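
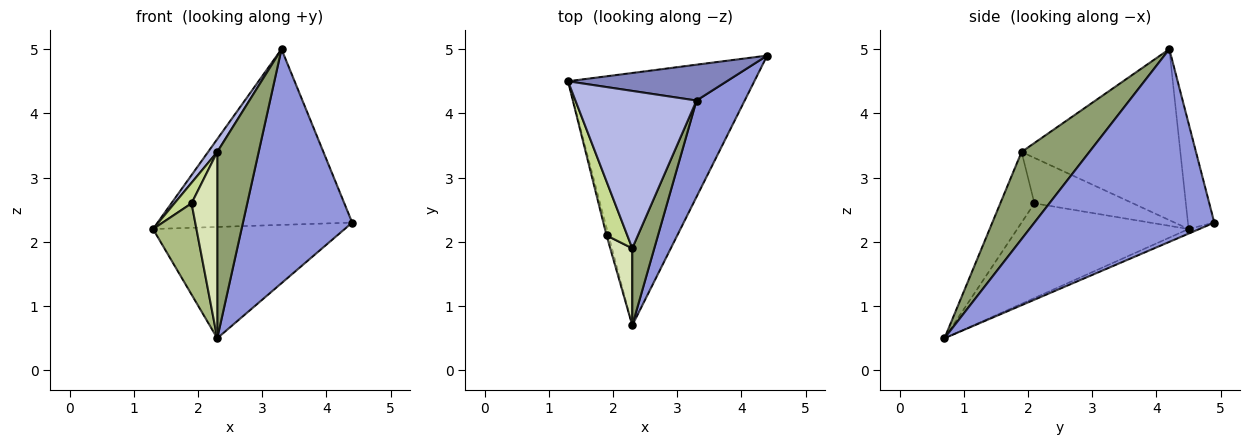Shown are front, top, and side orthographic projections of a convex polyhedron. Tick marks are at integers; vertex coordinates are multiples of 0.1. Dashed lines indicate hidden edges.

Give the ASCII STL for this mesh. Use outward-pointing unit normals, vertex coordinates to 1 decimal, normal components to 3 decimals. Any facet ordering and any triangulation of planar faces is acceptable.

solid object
 facet normal -0.023 0.403 -0.915
  outer loop
   vertex 2.3 0.7 0.5
   vertex 1.3 4.5 2.2
   vertex 4.4 4.9 2.3
  endloop
 endfacet
 facet normal -0.132 0.971 0.198
  outer loop
   vertex 3.3 4.2 5.0
   vertex 4.4 4.9 2.3
   vertex 1.3 4.5 2.2
  endloop
 endfacet
 facet normal 0.836 -0.508 0.209
  outer loop
   vertex 3.3 4.2 5.0
   vertex 2.3 0.7 0.5
   vertex 4.4 4.9 2.3
  endloop
 endfacet
 facet normal -0.815 -0.047 0.577
  outer loop
   vertex 2.3 1.9 3.4
   vertex 3.3 4.2 5.0
   vertex 1.3 4.5 2.2
  endloop
 endfacet
 facet normal 0.834 -0.509 0.211
  outer loop
   vertex 2.3 1.9 3.4
   vertex 2.3 0.7 0.5
   vertex 3.3 4.2 5.0
  endloop
 endfacet
 facet normal -0.969 -0.246 -0.021
  outer loop
   vertex 1.9 2.1 2.6
   vertex 1.3 4.5 2.2
   vertex 2.3 0.7 0.5
  endloop
 endfacet
 facet normal -0.899 -0.156 0.410
  outer loop
   vertex 1.9 2.1 2.6
   vertex 2.3 1.9 3.4
   vertex 1.3 4.5 2.2
  endloop
 endfacet
 facet normal -0.775 -0.584 0.242
  outer loop
   vertex 1.9 2.1 2.6
   vertex 2.3 0.7 0.5
   vertex 2.3 1.9 3.4
  endloop
 endfacet
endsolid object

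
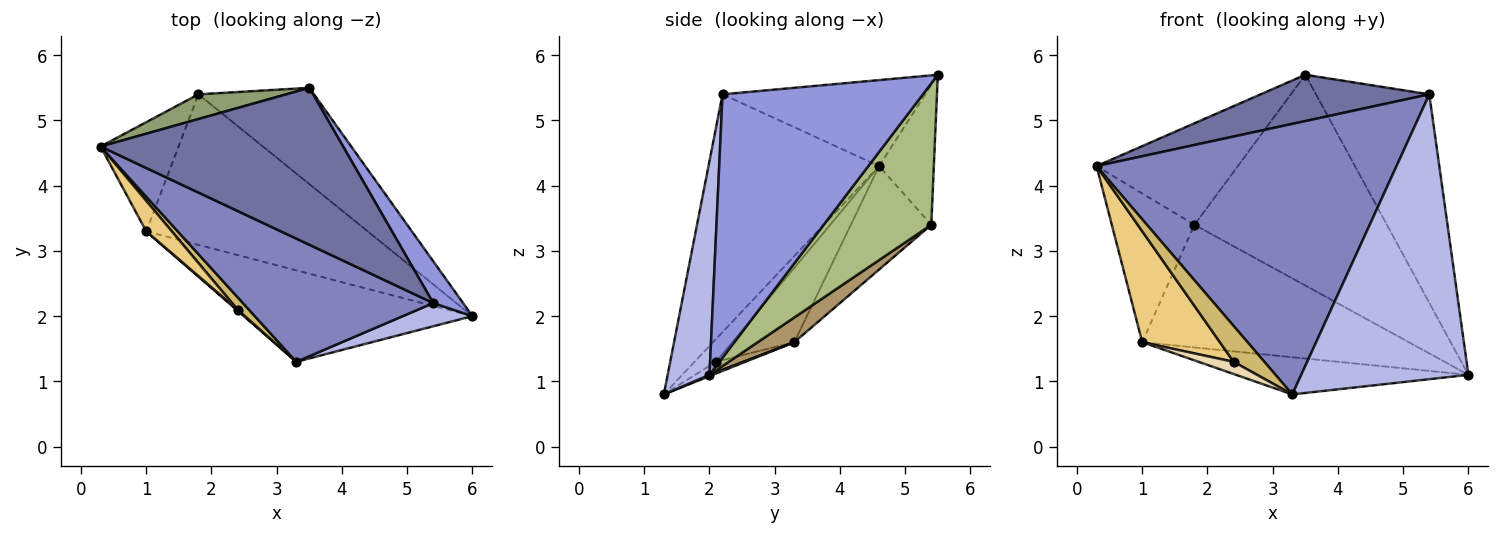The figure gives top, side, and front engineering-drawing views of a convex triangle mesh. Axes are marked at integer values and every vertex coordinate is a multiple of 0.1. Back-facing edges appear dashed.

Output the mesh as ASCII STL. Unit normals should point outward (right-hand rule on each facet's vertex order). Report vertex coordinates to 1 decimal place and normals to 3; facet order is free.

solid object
 facet normal -0.322 -0.268 0.908
  outer loop
   vertex 5.4 2.2 5.4
   vertex 3.5 5.5 5.7
   vertex 0.3 4.6 4.3
  endloop
 endfacet
 facet normal -0.460 -0.808 0.368
  outer loop
   vertex 5.4 2.2 5.4
   vertex 0.3 4.6 4.3
   vertex 3.3 1.3 0.8
  endloop
 endfacet
 facet normal 0.866 0.490 0.098
  outer loop
   vertex 5.4 2.2 5.4
   vertex 6.0 2.0 1.1
   vertex 3.5 5.5 5.7
  endloop
 endfacet
 facet normal 0.242 -0.967 0.079
  outer loop
   vertex 5.4 2.2 5.4
   vertex 3.3 1.3 0.8
   vertex 6.0 2.0 1.1
  endloop
 endfacet
 facet normal -0.352 0.909 0.221
  outer loop
   vertex 1.8 5.4 3.4
   vertex 0.3 4.6 4.3
   vertex 3.5 5.5 5.7
  endloop
 endfacet
 facet normal 0.453 0.811 -0.370
  outer loop
   vertex 1.8 5.4 3.4
   vertex 3.5 5.5 5.7
   vertex 6.0 2.0 1.1
  endloop
 endfacet
 facet normal -0.617 0.634 -0.465
  outer loop
   vertex 1.0 3.3 1.6
   vertex 0.3 4.6 4.3
   vertex 1.8 5.4 3.4
  endloop
 endfacet
 facet normal 0.005 0.377 -0.926
  outer loop
   vertex 1.0 3.3 1.6
   vertex 6.0 2.0 1.1
   vertex 3.3 1.3 0.8
  endloop
 endfacet
 facet normal 0.086 0.629 -0.772
  outer loop
   vertex 1.0 3.3 1.6
   vertex 1.8 5.4 3.4
   vertex 6.0 2.0 1.1
  endloop
 endfacet
 facet normal -0.550 -0.789 0.273
  outer loop
   vertex 2.4 2.1 1.3
   vertex 3.3 1.3 0.8
   vertex 0.3 4.6 4.3
  endloop
 endfacet
 facet normal -0.610 -0.764 0.210
  outer loop
   vertex 2.4 2.1 1.3
   vertex 0.3 4.6 4.3
   vertex 1.0 3.3 1.6
  endloop
 endfacet
 facet normal -0.640 -0.765 0.071
  outer loop
   vertex 2.4 2.1 1.3
   vertex 1.0 3.3 1.6
   vertex 3.3 1.3 0.8
  endloop
 endfacet
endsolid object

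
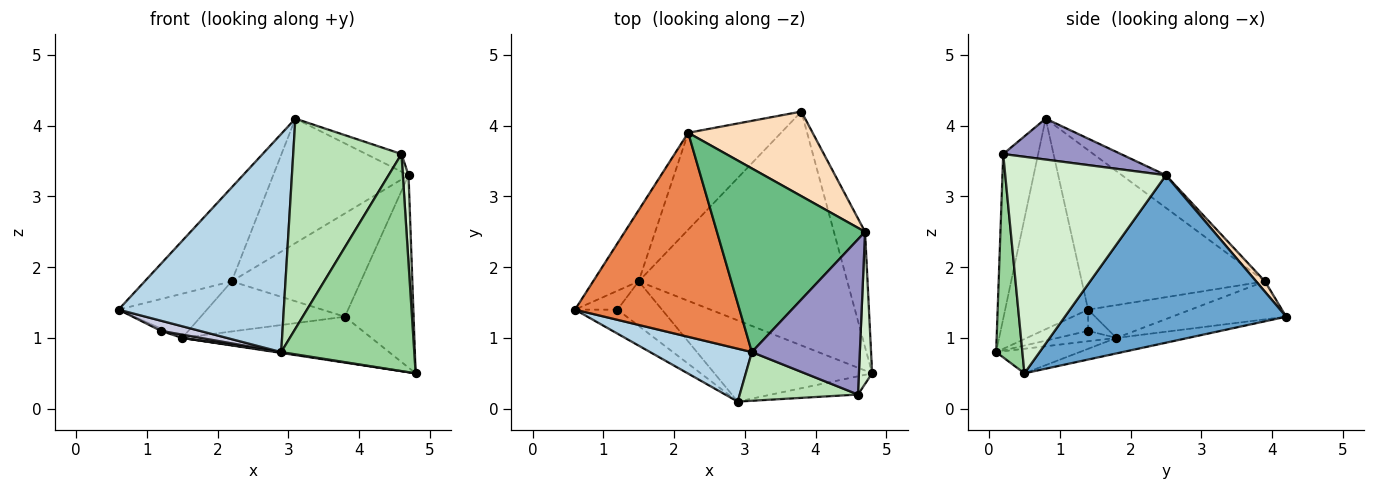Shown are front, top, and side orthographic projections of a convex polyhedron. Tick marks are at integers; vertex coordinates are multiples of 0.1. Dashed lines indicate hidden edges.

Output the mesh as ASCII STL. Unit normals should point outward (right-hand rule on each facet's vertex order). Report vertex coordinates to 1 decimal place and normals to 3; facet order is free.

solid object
 facet normal 0.940 0.292 -0.175
  outer loop
   vertex 4.7 2.5 3.3
   vertex 4.8 0.5 0.5
   vertex 3.8 4.2 1.3
  endloop
 endfacet
 facet normal -0.073 0.192 -0.979
  outer loop
   vertex 1.5 1.8 1.0
   vertex 3.8 4.2 1.3
   vertex 4.8 0.5 0.5
  endloop
 endfacet
 facet normal -0.438 -0.873 0.212
  outer loop
   vertex 2.9 0.1 0.8
   vertex 3.1 0.8 4.1
   vertex 0.6 1.4 1.4
  endloop
 endfacet
 facet normal -0.154 -0.010 -0.988
  outer loop
   vertex 2.9 0.1 0.8
   vertex 1.5 1.8 1.0
   vertex 4.8 0.5 0.5
  endloop
 endfacet
 facet normal -0.661 0.314 0.682
  outer loop
   vertex 2.2 3.9 1.8
   vertex 0.6 1.4 1.4
   vertex 3.1 0.8 4.1
  endloop
 endfacet
 facet normal -0.522 0.450 -0.725
  outer loop
   vertex 2.2 3.9 1.8
   vertex 1.5 1.8 1.0
   vertex 0.6 1.4 1.4
  endloop
 endfacet
 facet normal -0.342 0.432 -0.835
  outer loop
   vertex 2.2 3.9 1.8
   vertex 3.8 4.2 1.3
   vertex 1.5 1.8 1.0
  endloop
 endfacet
 facet normal 0.053 0.772 0.633
  outer loop
   vertex 2.2 3.9 1.8
   vertex 4.7 2.5 3.3
   vertex 3.8 4.2 1.3
  endloop
 endfacet
 facet normal -0.179 0.552 0.814
  outer loop
   vertex 2.2 3.9 1.8
   vertex 3.1 0.8 4.1
   vertex 4.7 2.5 3.3
  endloop
 endfacet
 facet normal 0.193 -0.978 -0.082
  outer loop
   vertex 4.6 0.2 3.6
   vertex 2.9 0.1 0.8
   vertex 4.8 0.5 0.5
  endloop
 endfacet
 facet normal -0.300 -0.929 0.215
  outer loop
   vertex 4.6 0.2 3.6
   vertex 3.1 0.8 4.1
   vertex 2.9 0.1 0.8
  endloop
 endfacet
 facet normal 0.998 -0.035 0.061
  outer loop
   vertex 4.6 0.2 3.6
   vertex 4.8 0.5 0.5
   vertex 4.7 2.5 3.3
  endloop
 endfacet
 facet normal 0.352 0.106 0.930
  outer loop
   vertex 4.6 0.2 3.6
   vertex 4.7 2.5 3.3
   vertex 3.1 0.8 4.1
  endloop
 endfacet
 facet normal -0.444 0.111 -0.889
  outer loop
   vertex 1.2 1.4 1.1
   vertex 0.6 1.4 1.4
   vertex 1.5 1.8 1.0
  endloop
 endfacet
 facet normal -0.418 -0.354 -0.837
  outer loop
   vertex 1.2 1.4 1.1
   vertex 2.9 0.1 0.8
   vertex 0.6 1.4 1.4
  endloop
 endfacet
 facet normal -0.227 -0.073 -0.971
  outer loop
   vertex 1.2 1.4 1.1
   vertex 1.5 1.8 1.0
   vertex 2.9 0.1 0.8
  endloop
 endfacet
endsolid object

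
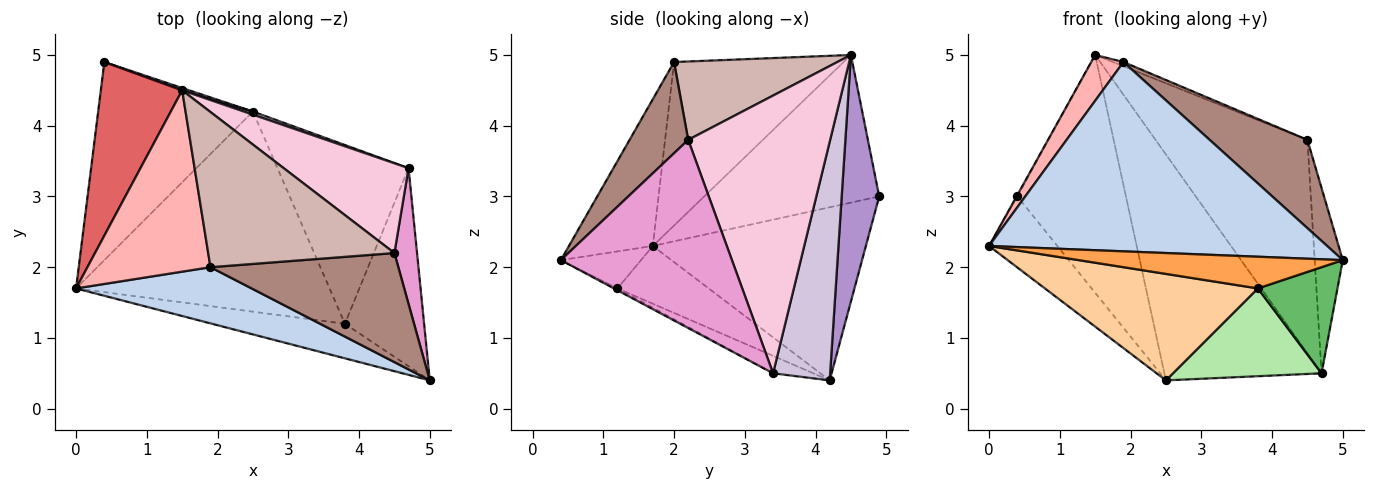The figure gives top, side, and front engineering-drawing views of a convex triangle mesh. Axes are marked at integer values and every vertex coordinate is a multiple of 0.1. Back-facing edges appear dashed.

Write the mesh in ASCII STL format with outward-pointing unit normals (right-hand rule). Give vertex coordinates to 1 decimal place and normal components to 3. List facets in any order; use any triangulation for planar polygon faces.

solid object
 facet normal -0.725 0.232 -0.648
  outer loop
   vertex 2.5 4.2 0.4
   vertex 0.0 1.7 2.3
   vertex 0.4 4.9 3.0
  endloop
 endfacet
 facet normal -0.231 -0.933 0.277
  outer loop
   vertex 1.9 2.0 4.9
   vertex 0.0 1.7 2.3
   vertex 5.0 0.4 2.1
  endloop
 endfacet
 facet normal -0.201 -0.662 -0.722
  outer loop
   vertex 3.8 1.2 1.7
   vertex 5.0 0.4 2.1
   vertex 0.0 1.7 2.3
  endloop
 endfacet
 facet normal -0.197 -0.461 -0.865
  outer loop
   vertex 3.8 1.2 1.7
   vertex 0.0 1.7 2.3
   vertex 2.5 4.2 0.4
  endloop
 endfacet
 facet normal -0.021 -0.472 -0.881
  outer loop
   vertex 4.7 3.4 0.5
   vertex 5.0 0.4 2.1
   vertex 3.8 1.2 1.7
  endloop
 endfacet
 facet normal -0.119 -0.438 -0.891
  outer loop
   vertex 4.7 3.4 0.5
   vertex 3.8 1.2 1.7
   vertex 2.5 4.2 0.4
  endloop
 endfacet
 facet normal -0.876 0.004 0.483
  outer loop
   vertex 1.5 4.5 5.0
   vertex 0.4 4.9 3.0
   vertex 0.0 1.7 2.3
  endloop
 endfacet
 facet normal -0.790 -0.150 0.595
  outer loop
   vertex 1.5 4.5 5.0
   vertex 0.0 1.7 2.3
   vertex 1.9 2.0 4.9
  endloop
 endfacet
 facet normal 0.327 0.945 0.009
  outer loop
   vertex 1.5 4.5 5.0
   vertex 2.5 4.2 0.4
   vertex 0.4 4.9 3.0
  endloop
 endfacet
 facet normal 0.341 0.940 0.013
  outer loop
   vertex 1.5 4.5 5.0
   vertex 4.7 3.4 0.5
   vertex 2.5 4.2 0.4
  endloop
 endfacet
 facet normal 0.353 -0.589 0.727
  outer loop
   vertex 4.5 2.2 3.8
   vertex 1.9 2.0 4.9
   vertex 5.0 0.4 2.1
  endloop
 endfacet
 facet normal 0.388 0.025 0.921
  outer loop
   vertex 4.5 2.2 3.8
   vertex 1.5 4.5 5.0
   vertex 1.9 2.0 4.9
  endloop
 endfacet
 facet normal 0.980 0.161 0.118
  outer loop
   vertex 4.5 2.2 3.8
   vertex 5.0 0.4 2.1
   vertex 4.7 3.4 0.5
  endloop
 endfacet
 facet normal 0.653 0.698 0.294
  outer loop
   vertex 4.5 2.2 3.8
   vertex 4.7 3.4 0.5
   vertex 1.5 4.5 5.0
  endloop
 endfacet
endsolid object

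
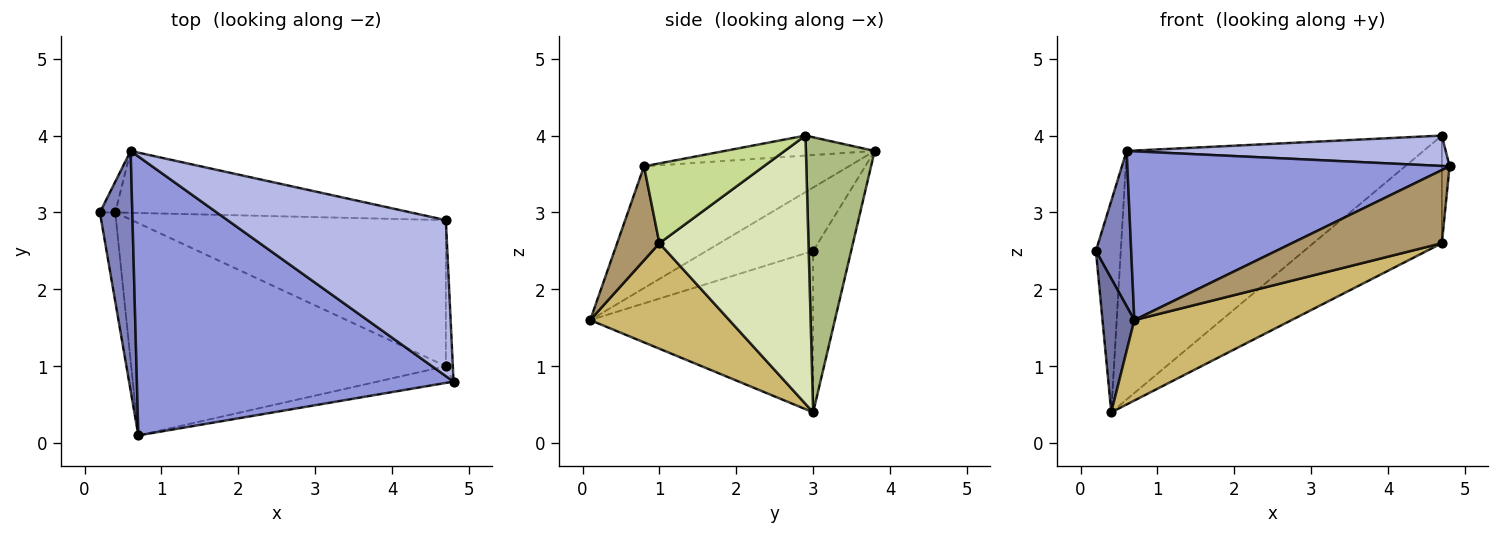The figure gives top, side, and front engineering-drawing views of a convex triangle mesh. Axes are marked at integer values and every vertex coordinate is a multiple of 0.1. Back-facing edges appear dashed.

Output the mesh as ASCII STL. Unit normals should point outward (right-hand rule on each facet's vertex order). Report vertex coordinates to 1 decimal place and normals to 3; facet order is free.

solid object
 facet normal -0.986 -0.141 -0.094
  outer loop
   vertex 0.4 3.0 0.4
   vertex 0.7 0.1 1.6
   vertex 0.2 3.0 2.5
  endloop
 endfacet
 facet normal -0.854 -0.283 0.437
  outer loop
   vertex 0.6 3.8 3.8
   vertex 0.2 3.0 2.5
   vertex 0.7 0.1 1.6
  endloop
 endfacet
 facet normal -0.313 -0.492 0.813
  outer loop
   vertex 0.6 3.8 3.8
   vertex 0.7 0.1 1.6
   vertex 4.8 0.8 3.6
  endloop
 endfacet
 facet normal -0.089 -0.190 0.978
  outer loop
   vertex 0.6 3.8 3.8
   vertex 4.8 0.8 3.6
   vertex 4.7 2.9 4.0
  endloop
 endfacet
 facet normal -0.834 0.546 -0.079
  outer loop
   vertex 0.6 3.8 3.8
   vertex 0.4 3.0 0.4
   vertex 0.2 3.0 2.5
  endloop
 endfacet
 facet normal 0.219 0.947 -0.236
  outer loop
   vertex 0.6 3.8 3.8
   vertex 4.7 2.9 4.0
   vertex 0.4 3.0 0.4
  endloop
 endfacet
 facet normal 0.994 0.064 -0.087
  outer loop
   vertex 4.7 1.0 2.6
   vertex 4.7 2.9 4.0
   vertex 4.8 0.8 3.6
  endloop
 endfacet
 facet normal 0.567 0.489 -0.663
  outer loop
   vertex 4.7 1.0 2.6
   vertex 0.4 3.0 0.4
   vertex 4.7 2.9 4.0
  endloop
 endfacet
 facet normal 0.265 -0.940 -0.215
  outer loop
   vertex 4.7 1.0 2.6
   vertex 4.8 0.8 3.6
   vertex 0.7 0.1 1.6
  endloop
 endfacet
 facet normal 0.299 -0.338 -0.892
  outer loop
   vertex 4.7 1.0 2.6
   vertex 0.7 0.1 1.6
   vertex 0.4 3.0 0.4
  endloop
 endfacet
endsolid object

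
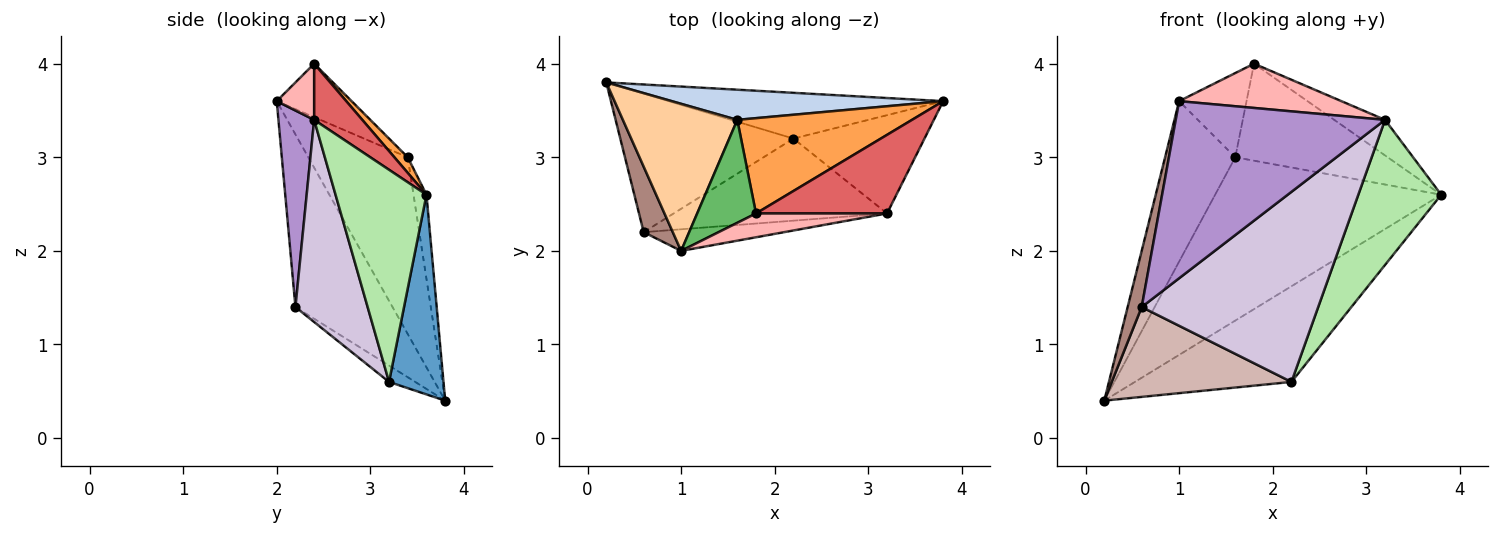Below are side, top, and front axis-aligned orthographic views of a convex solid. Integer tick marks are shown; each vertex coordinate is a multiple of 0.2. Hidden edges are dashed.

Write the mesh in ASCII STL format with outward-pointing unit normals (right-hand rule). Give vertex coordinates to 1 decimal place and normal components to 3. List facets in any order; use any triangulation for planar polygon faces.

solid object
 facet normal 0.299 0.861 -0.412
  outer loop
   vertex 2.2 3.2 0.6
   vertex 0.2 3.8 0.4
   vertex 3.8 3.6 2.6
  endloop
 endfacet
 facet normal -0.056 0.982 0.181
  outer loop
   vertex 1.6 3.4 3.0
   vertex 3.8 3.6 2.6
   vertex 0.2 3.8 0.4
  endloop
 endfacet
 facet normal 0.062 0.712 0.699
  outer loop
   vertex 1.6 3.4 3.0
   vertex 1.8 2.4 4.0
   vertex 3.8 3.6 2.6
  endloop
 endfacet
 facet normal -0.722 0.510 0.467
  outer loop
   vertex 1.6 3.4 3.0
   vertex 0.2 3.8 0.4
   vertex 1.0 2.0 3.6
  endloop
 endfacet
 facet normal -0.575 0.518 0.633
  outer loop
   vertex 1.6 3.4 3.0
   vertex 1.0 2.0 3.6
   vertex 1.8 2.4 4.0
  endloop
 endfacet
 facet normal 0.672 -0.613 -0.415
  outer loop
   vertex 3.2 2.4 3.4
   vertex 2.2 3.2 0.6
   vertex 3.8 3.6 2.6
  endloop
 endfacet
 facet normal 0.364 0.384 0.849
  outer loop
   vertex 3.2 2.4 3.4
   vertex 3.8 3.6 2.6
   vertex 1.8 2.4 4.0
  endloop
 endfacet
 facet normal 0.199 -0.863 0.465
  outer loop
   vertex 3.2 2.4 3.4
   vertex 1.8 2.4 4.0
   vertex 1.0 2.0 3.6
  endloop
 endfacet
 facet normal 0.167 -0.979 -0.119
  outer loop
   vertex 0.6 2.2 1.4
   vertex 3.2 2.4 3.4
   vertex 1.0 2.0 3.6
  endloop
 endfacet
 facet normal 0.352 -0.859 -0.371
  outer loop
   vertex 0.6 2.2 1.4
   vertex 2.2 3.2 0.6
   vertex 3.2 2.4 3.4
  endloop
 endfacet
 facet normal -0.976 -0.141 0.165
  outer loop
   vertex 0.6 2.2 1.4
   vertex 1.0 2.0 3.6
   vertex 0.2 3.8 0.4
  endloop
 endfacet
 facet normal -0.079 -0.542 -0.836
  outer loop
   vertex 0.6 2.2 1.4
   vertex 0.2 3.8 0.4
   vertex 2.2 3.2 0.6
  endloop
 endfacet
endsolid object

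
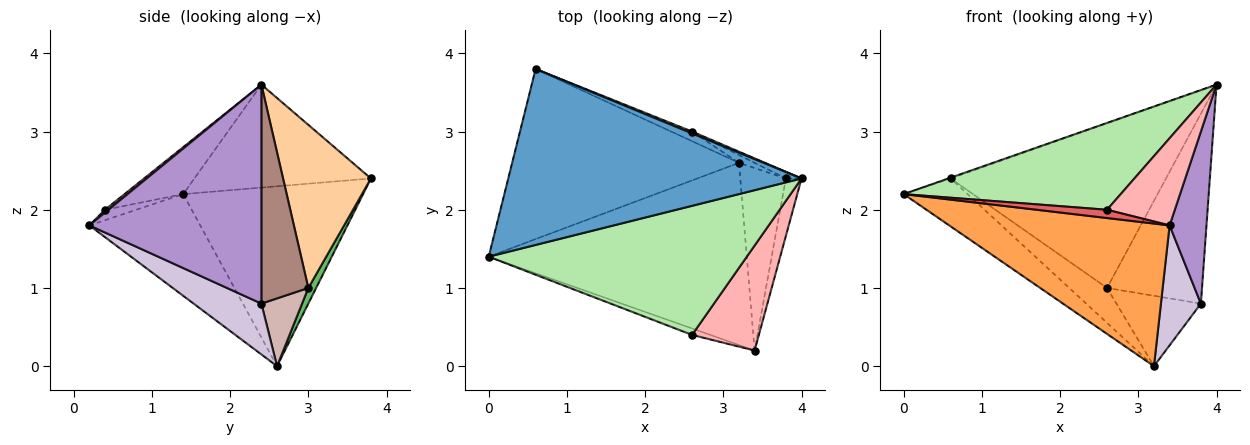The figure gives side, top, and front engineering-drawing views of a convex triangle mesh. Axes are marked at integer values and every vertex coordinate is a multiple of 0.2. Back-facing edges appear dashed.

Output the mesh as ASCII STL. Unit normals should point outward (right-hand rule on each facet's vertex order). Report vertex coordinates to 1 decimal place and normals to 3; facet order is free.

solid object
 facet normal -0.331 0.004 0.944
  outer loop
   vertex 0.6 3.8 2.4
   vertex 0.0 1.4 2.2
   vertex 4.0 2.4 3.6
  endloop
 endfacet
 facet normal -0.607 0.215 -0.765
  outer loop
   vertex 3.2 2.6 0.0
   vertex 0.0 1.4 2.2
   vertex 0.6 3.8 2.4
  endloop
 endfacet
 facet normal -0.296 -0.589 -0.752
  outer loop
   vertex 3.4 0.2 1.8
   vertex 0.0 1.4 2.2
   vertex 3.2 2.6 0.0
  endloop
 endfacet
 facet normal 0.378 0.926 0.010
  outer loop
   vertex 2.6 3.0 1.0
   vertex 0.6 3.8 2.4
   vertex 4.0 2.4 3.6
  endloop
 endfacet
 facet normal 0.196 0.945 -0.261
  outer loop
   vertex 2.6 3.0 1.0
   vertex 3.2 2.6 0.0
   vertex 0.6 3.8 2.4
  endloop
 endfacet
 facet normal -0.149 -0.552 0.820
  outer loop
   vertex 2.6 0.4 2.0
   vertex 4.0 2.4 3.6
   vertex 0.0 1.4 2.2
  endloop
 endfacet
 facet normal -0.331 -0.745 -0.579
  outer loop
   vertex 2.6 0.4 2.0
   vertex 0.0 1.4 2.2
   vertex 3.4 0.2 1.8
  endloop
 endfacet
 facet normal 0.033 -0.638 0.769
  outer loop
   vertex 2.6 0.4 2.0
   vertex 3.4 0.2 1.8
   vertex 4.0 2.4 3.6
  endloop
 endfacet
 facet normal 0.975 -0.209 -0.070
  outer loop
   vertex 3.8 2.4 0.8
   vertex 4.0 2.4 3.6
   vertex 3.4 0.2 1.8
  endloop
 endfacet
 facet normal 0.681 -0.402 -0.612
  outer loop
   vertex 3.8 2.4 0.8
   vertex 3.4 0.2 1.8
   vertex 3.2 2.6 0.0
  endloop
 endfacet
 facet normal 0.443 0.896 -0.032
  outer loop
   vertex 3.8 2.4 0.8
   vertex 2.6 3.0 1.0
   vertex 4.0 2.4 3.6
  endloop
 endfacet
 facet normal 0.432 0.897 -0.100
  outer loop
   vertex 3.8 2.4 0.8
   vertex 3.2 2.6 0.0
   vertex 2.6 3.0 1.0
  endloop
 endfacet
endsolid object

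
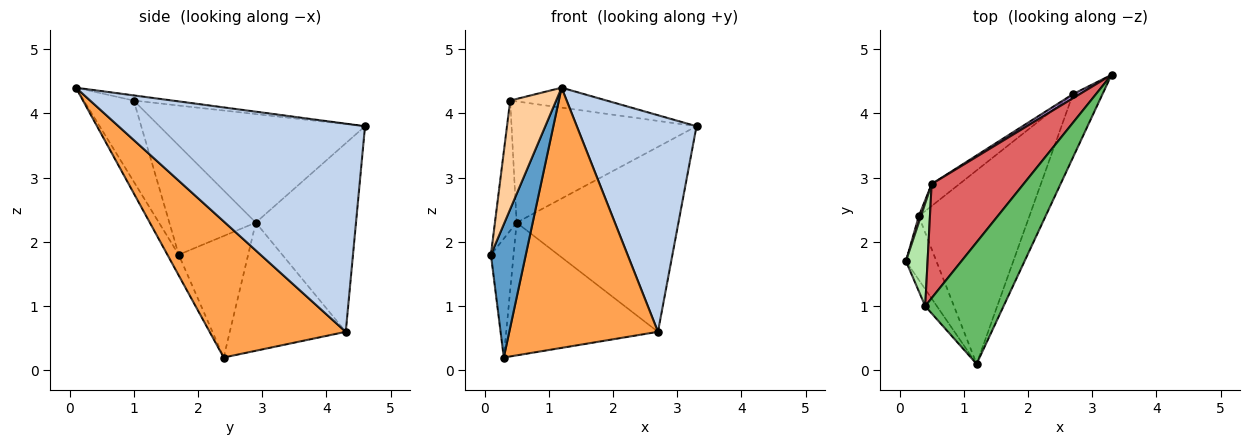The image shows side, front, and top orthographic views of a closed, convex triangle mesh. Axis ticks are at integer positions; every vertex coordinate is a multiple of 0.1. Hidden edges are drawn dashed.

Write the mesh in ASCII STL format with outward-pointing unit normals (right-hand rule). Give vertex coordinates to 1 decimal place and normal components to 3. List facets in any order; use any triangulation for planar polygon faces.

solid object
 facet normal -0.281 -0.866 -0.414
  outer loop
   vertex 0.3 2.4 0.2
   vertex 1.2 0.1 4.4
   vertex 0.1 1.7 1.8
  endloop
 endfacet
 facet normal 0.892 -0.433 -0.127
  outer loop
   vertex 2.7 4.3 0.6
   vertex 3.3 4.6 3.8
   vertex 1.2 0.1 4.4
  endloop
 endfacet
 facet normal 0.592 -0.647 -0.481
  outer loop
   vertex 2.7 4.3 0.6
   vertex 1.2 0.1 4.4
   vertex 0.3 2.4 0.2
  endloop
 endfacet
 facet normal -0.732 -0.674 -0.105
  outer loop
   vertex 0.4 1.0 4.2
   vertex 0.1 1.7 1.8
   vertex 1.2 0.1 4.4
  endloop
 endfacet
 facet normal -0.065 0.161 0.985
  outer loop
   vertex 0.4 1.0 4.2
   vertex 1.2 0.1 4.4
   vertex 3.3 4.6 3.8
  endloop
 endfacet
 facet normal -0.953 0.239 0.189
  outer loop
   vertex 0.5 2.9 2.3
   vertex 0.1 1.7 1.8
   vertex 0.4 1.0 4.2
  endloop
 endfacet
 facet normal -0.629 0.566 0.533
  outer loop
   vertex 0.5 2.9 2.3
   vertex 0.4 1.0 4.2
   vertex 3.3 4.6 3.8
  endloop
 endfacet
 facet normal -0.951 0.310 0.017
  outer loop
   vertex 0.5 2.9 2.3
   vertex 0.3 2.4 0.2
   vertex 0.1 1.7 1.8
  endloop
 endfacet
 facet normal -0.526 0.850 0.019
  outer loop
   vertex 0.5 2.9 2.3
   vertex 3.3 4.6 3.8
   vertex 2.7 4.3 0.6
  endloop
 endfacet
 facet normal -0.602 0.788 -0.130
  outer loop
   vertex 0.5 2.9 2.3
   vertex 2.7 4.3 0.6
   vertex 0.3 2.4 0.2
  endloop
 endfacet
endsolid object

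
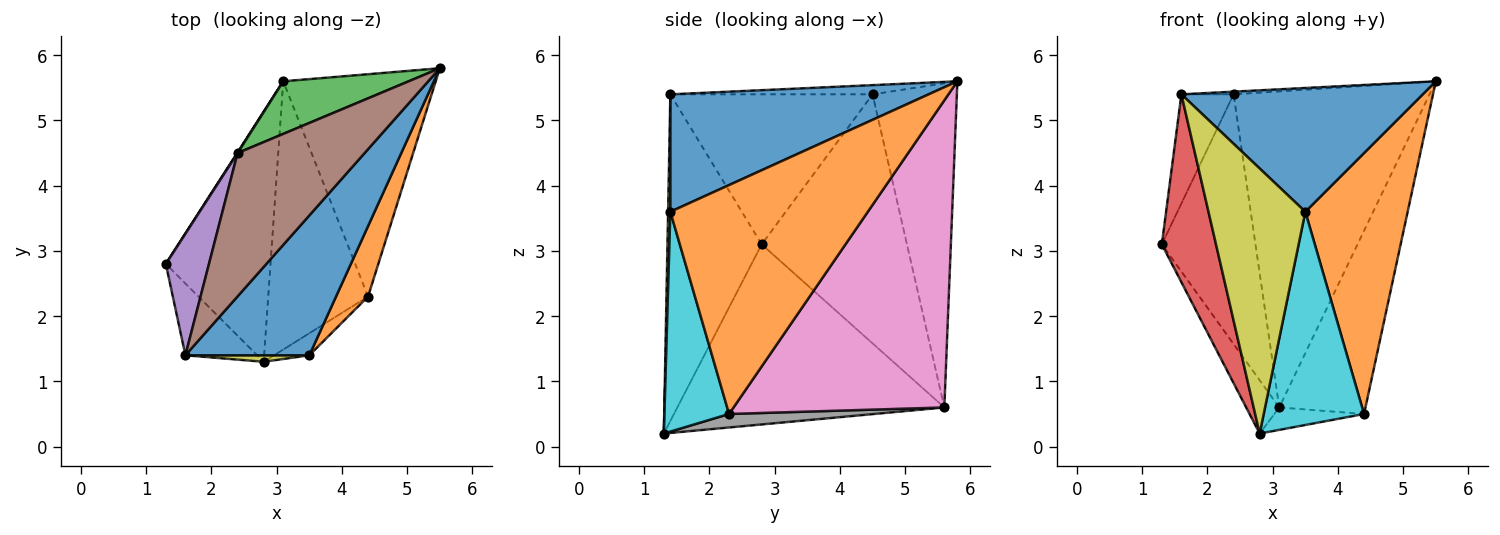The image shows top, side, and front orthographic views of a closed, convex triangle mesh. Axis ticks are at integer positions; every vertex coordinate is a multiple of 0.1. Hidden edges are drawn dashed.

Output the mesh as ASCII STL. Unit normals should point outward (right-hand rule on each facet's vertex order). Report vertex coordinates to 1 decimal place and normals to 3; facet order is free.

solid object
 facet normal -0.860 0.106 -0.500
  outer loop
   vertex 3.1 5.6 0.6
   vertex 2.8 1.3 0.2
   vertex 1.3 2.8 3.1
  endloop
 endfacet
 facet normal -0.841 0.542 0.002
  outer loop
   vertex 3.1 5.6 0.6
   vertex 1.3 2.8 3.1
   vertex 2.4 4.5 5.4
  endloop
 endfacet
 facet normal -0.391 0.908 0.151
  outer loop
   vertex 3.1 5.6 0.6
   vertex 2.4 4.5 5.4
   vertex 5.5 5.8 5.6
  endloop
 endfacet
 facet normal -0.852 -0.490 -0.187
  outer loop
   vertex 1.6 1.4 5.4
   vertex 1.3 2.8 3.1
   vertex 2.8 1.3 0.2
  endloop
 endfacet
 facet normal -0.933 0.241 0.268
  outer loop
   vertex 1.6 1.4 5.4
   vertex 2.4 4.5 5.4
   vertex 1.3 2.8 3.1
  endloop
 endfacet
 facet normal -0.072 0.019 0.997
  outer loop
   vertex 1.6 1.4 5.4
   vertex 5.5 5.8 5.6
   vertex 2.4 4.5 5.4
  endloop
 endfacet
 facet normal 0.841 0.344 -0.417
  outer loop
   vertex 4.4 2.3 0.5
   vertex 3.1 5.6 0.6
   vertex 5.5 5.8 5.6
  endloop
 endfacet
 facet normal 0.134 0.083 -0.988
  outer loop
   vertex 4.4 2.3 0.5
   vertex 2.8 1.3 0.2
   vertex 3.1 5.6 0.6
  endloop
 endfacet
 facet normal 0.023 -0.999 0.025
  outer loop
   vertex 3.5 1.4 3.6
   vertex 1.6 1.4 5.4
   vertex 2.8 1.3 0.2
  endloop
 endfacet
 facet normal 0.540 -0.837 -0.086
  outer loop
   vertex 3.5 1.4 3.6
   vertex 2.8 1.3 0.2
   vertex 4.4 2.3 0.5
  endloop
 endfacet
 facet normal 0.579 -0.541 0.611
  outer loop
   vertex 3.5 1.4 3.6
   vertex 5.5 5.8 5.6
   vertex 1.6 1.4 5.4
  endloop
 endfacet
 facet normal 0.881 -0.457 0.123
  outer loop
   vertex 3.5 1.4 3.6
   vertex 4.4 2.3 0.5
   vertex 5.5 5.8 5.6
  endloop
 endfacet
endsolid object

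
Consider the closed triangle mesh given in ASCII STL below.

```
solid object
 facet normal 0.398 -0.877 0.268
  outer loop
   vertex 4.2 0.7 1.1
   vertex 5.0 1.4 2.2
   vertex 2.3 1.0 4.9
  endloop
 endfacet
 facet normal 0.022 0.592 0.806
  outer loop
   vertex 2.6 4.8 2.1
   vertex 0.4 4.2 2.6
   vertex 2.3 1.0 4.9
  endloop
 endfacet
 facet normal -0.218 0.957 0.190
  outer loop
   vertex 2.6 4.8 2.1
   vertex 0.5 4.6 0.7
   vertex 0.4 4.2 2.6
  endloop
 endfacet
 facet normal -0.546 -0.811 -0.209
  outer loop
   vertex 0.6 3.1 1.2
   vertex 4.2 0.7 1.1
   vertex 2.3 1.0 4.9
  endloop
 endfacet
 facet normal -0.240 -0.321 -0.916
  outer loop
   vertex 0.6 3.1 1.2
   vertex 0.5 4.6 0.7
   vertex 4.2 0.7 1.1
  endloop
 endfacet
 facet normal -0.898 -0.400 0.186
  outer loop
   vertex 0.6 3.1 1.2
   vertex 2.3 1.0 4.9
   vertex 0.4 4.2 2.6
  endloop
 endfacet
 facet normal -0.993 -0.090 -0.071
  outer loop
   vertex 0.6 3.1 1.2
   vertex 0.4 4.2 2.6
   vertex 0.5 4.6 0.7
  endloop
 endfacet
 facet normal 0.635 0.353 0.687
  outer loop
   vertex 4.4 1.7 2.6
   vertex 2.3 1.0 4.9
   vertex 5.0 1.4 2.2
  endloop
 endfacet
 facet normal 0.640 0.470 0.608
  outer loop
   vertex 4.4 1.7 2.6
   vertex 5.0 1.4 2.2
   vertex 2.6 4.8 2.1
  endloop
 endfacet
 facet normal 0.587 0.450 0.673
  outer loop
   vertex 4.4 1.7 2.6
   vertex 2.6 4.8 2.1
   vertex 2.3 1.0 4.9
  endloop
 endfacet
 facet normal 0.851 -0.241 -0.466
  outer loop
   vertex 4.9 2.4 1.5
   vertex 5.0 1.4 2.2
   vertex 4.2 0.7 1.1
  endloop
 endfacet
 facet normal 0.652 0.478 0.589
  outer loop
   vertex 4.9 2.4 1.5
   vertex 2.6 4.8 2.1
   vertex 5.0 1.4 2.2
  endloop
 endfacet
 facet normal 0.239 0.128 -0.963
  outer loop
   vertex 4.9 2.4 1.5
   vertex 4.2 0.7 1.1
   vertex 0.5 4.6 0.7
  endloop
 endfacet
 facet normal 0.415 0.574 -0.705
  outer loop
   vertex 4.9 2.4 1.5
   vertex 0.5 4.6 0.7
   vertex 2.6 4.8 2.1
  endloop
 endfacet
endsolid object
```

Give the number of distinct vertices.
9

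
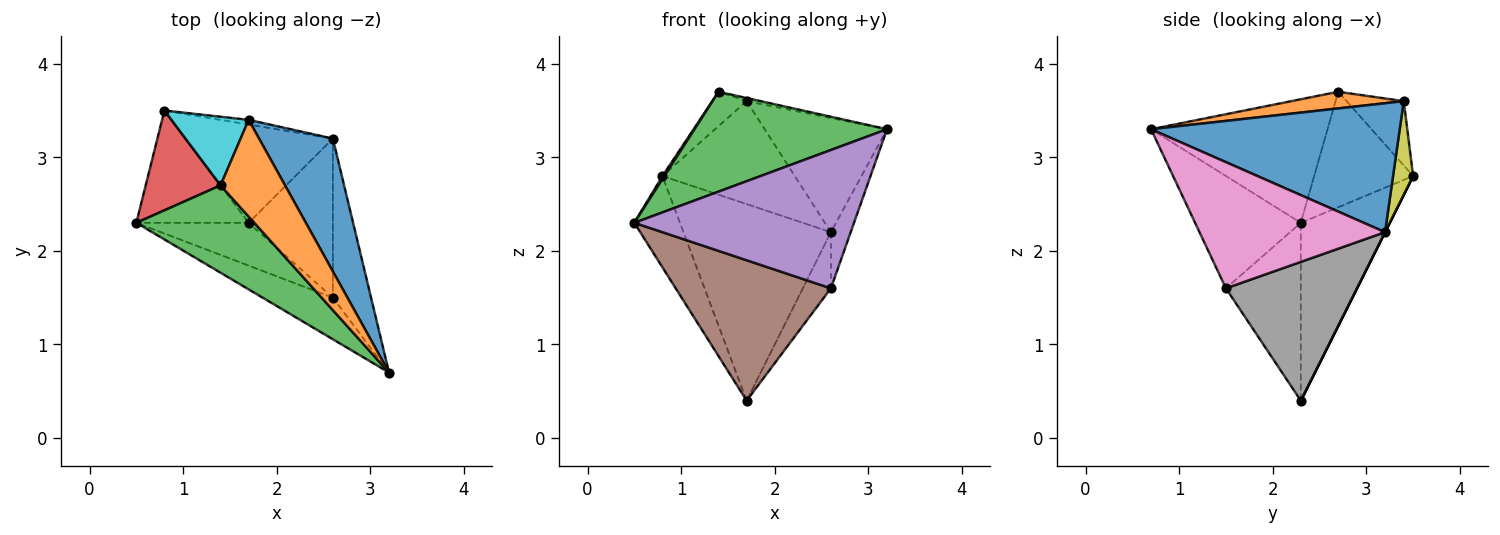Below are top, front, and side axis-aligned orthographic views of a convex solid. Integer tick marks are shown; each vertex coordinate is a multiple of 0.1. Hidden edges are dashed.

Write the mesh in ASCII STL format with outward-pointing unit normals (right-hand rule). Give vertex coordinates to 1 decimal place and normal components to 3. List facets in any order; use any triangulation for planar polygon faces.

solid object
 facet normal -0.776 0.398 -0.490
  outer loop
   vertex 1.7 2.3 0.4
   vertex 0.5 2.3 2.3
   vertex 0.8 3.5 2.8
  endloop
 endfacet
 facet normal 0.000 0.894 -0.447
  outer loop
   vertex 2.6 3.2 2.2
   vertex 1.7 2.3 0.4
   vertex 0.8 3.5 2.8
  endloop
 endfacet
 facet normal -0.568 -0.619 0.542
  outer loop
   vertex 1.4 2.7 3.7
   vertex 0.5 2.3 2.3
   vertex 3.2 0.7 3.3
  endloop
 endfacet
 facet normal -0.839 -0.017 0.544
  outer loop
   vertex 1.4 2.7 3.7
   vertex 0.8 3.5 2.8
   vertex 0.5 2.3 2.3
  endloop
 endfacet
 facet normal -0.419 -0.870 -0.262
  outer loop
   vertex 2.6 1.5 1.6
   vertex 3.2 0.7 3.3
   vertex 0.5 2.3 2.3
  endloop
 endfacet
 facet normal -0.419 -0.869 -0.265
  outer loop
   vertex 2.6 1.5 1.6
   vertex 0.5 2.3 2.3
   vertex 1.7 2.3 0.4
  endloop
 endfacet
 facet normal 0.952 0.102 -0.288
  outer loop
   vertex 2.6 1.5 1.6
   vertex 2.6 3.2 2.2
   vertex 3.2 0.7 3.3
  endloop
 endfacet
 facet normal 0.841 0.180 -0.510
  outer loop
   vertex 2.6 1.5 1.6
   vertex 1.7 2.3 0.4
   vertex 2.6 3.2 2.2
  endloop
 endfacet
 facet normal 0.150 0.988 -0.045
  outer loop
   vertex 1.7 3.4 3.6
   vertex 2.6 3.2 2.2
   vertex 0.8 3.5 2.8
  endloop
 endfacet
 facet normal -0.598 0.359 0.717
  outer loop
   vertex 1.7 3.4 3.6
   vertex 0.8 3.5 2.8
   vertex 1.4 2.7 3.7
  endloop
 endfacet
 facet normal 0.798 0.393 0.457
  outer loop
   vertex 1.7 3.4 3.6
   vertex 3.2 0.7 3.3
   vertex 2.6 3.2 2.2
  endloop
 endfacet
 facet normal 0.250 0.031 0.968
  outer loop
   vertex 1.7 3.4 3.6
   vertex 1.4 2.7 3.7
   vertex 3.2 0.7 3.3
  endloop
 endfacet
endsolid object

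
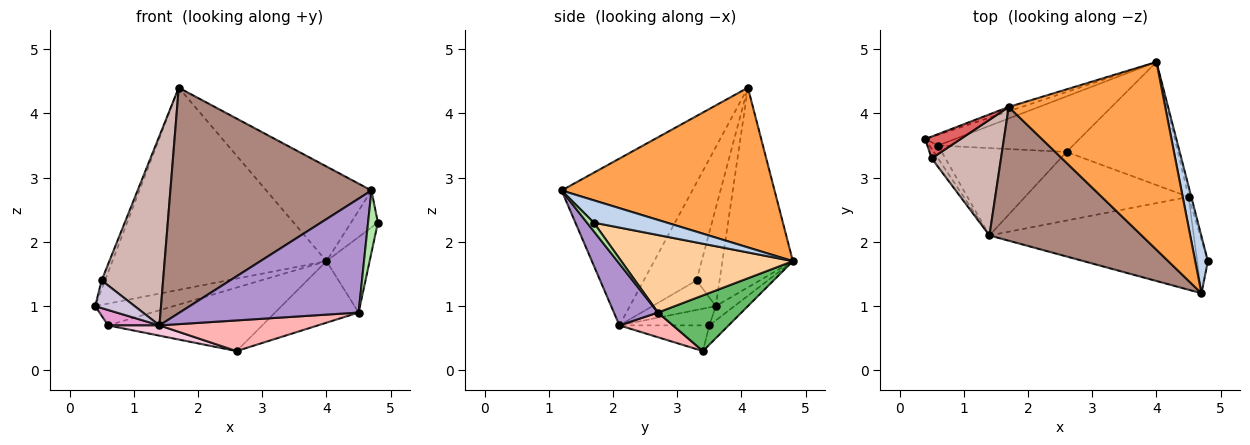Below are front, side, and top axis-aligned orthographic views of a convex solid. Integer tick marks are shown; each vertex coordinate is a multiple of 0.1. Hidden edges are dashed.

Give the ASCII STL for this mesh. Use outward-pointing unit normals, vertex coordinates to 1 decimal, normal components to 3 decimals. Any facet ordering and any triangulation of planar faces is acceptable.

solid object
 facet normal -0.313 0.950 -0.020
  outer loop
   vertex 1.7 4.1 4.4
   vertex 4.0 4.8 1.7
   vertex 0.4 3.6 1.0
  endloop
 endfacet
 facet normal 0.828 0.305 0.470
  outer loop
   vertex 4.7 1.2 2.8
   vertex 4.8 1.7 2.3
   vertex 4.0 4.8 1.7
  endloop
 endfacet
 facet normal 0.674 0.333 0.660
  outer loop
   vertex 4.7 1.2 2.8
   vertex 4.0 4.8 1.7
   vertex 1.7 4.1 4.4
  endloop
 endfacet
 facet normal 0.969 0.244 -0.034
  outer loop
   vertex 4.5 2.7 0.9
   vertex 4.0 4.8 1.7
   vertex 4.8 1.7 2.3
  endloop
 endfacet
 facet normal 0.408 0.408 -0.816
  outer loop
   vertex 4.5 2.7 0.9
   vertex 2.6 3.4 0.3
   vertex 4.0 4.8 1.7
  endloop
 endfacet
 facet normal 0.463 -0.671 -0.579
  outer loop
   vertex 4.5 2.7 0.9
   vertex 4.8 1.7 2.3
   vertex 4.7 1.2 2.8
  endloop
 endfacet
 facet normal -0.932 0.137 0.336
  outer loop
   vertex 0.5 3.3 1.4
   vertex 1.7 4.1 4.4
   vertex 0.4 3.6 1.0
  endloop
 endfacet
 facet normal 0.137 -0.404 -0.904
  outer loop
   vertex 1.4 2.1 0.7
   vertex 2.6 3.4 0.3
   vertex 4.5 2.7 0.9
  endloop
 endfacet
 facet normal 0.187 -0.761 -0.621
  outer loop
   vertex 1.4 2.1 0.7
   vertex 4.5 2.7 0.9
   vertex 4.7 1.2 2.8
  endloop
 endfacet
 facet normal -0.835 -0.520 -0.181
  outer loop
   vertex 1.4 2.1 0.7
   vertex 0.5 3.3 1.4
   vertex 0.4 3.6 1.0
  endloop
 endfacet
 facet normal -0.488 -0.751 0.445
  outer loop
   vertex 1.4 2.1 0.7
   vertex 4.7 1.2 2.8
   vertex 1.7 4.1 4.4
  endloop
 endfacet
 facet normal -0.591 -0.688 0.420
  outer loop
   vertex 1.4 2.1 0.7
   vertex 1.7 4.1 4.4
   vertex 0.5 3.3 1.4
  endloop
 endfacet
 facet normal -0.802 -0.458 -0.382
  outer loop
   vertex 0.6 3.5 0.7
   vertex 1.4 2.1 0.7
   vertex 0.4 3.6 1.0
  endloop
 endfacet
 facet normal -0.200 -0.114 -0.973
  outer loop
   vertex 0.6 3.5 0.7
   vertex 2.6 3.4 0.3
   vertex 1.4 2.1 0.7
  endloop
 endfacet
 facet normal -0.209 0.878 -0.432
  outer loop
   vertex 0.6 3.5 0.7
   vertex 0.4 3.6 1.0
   vertex 4.0 4.8 1.7
  endloop
 endfacet
 facet normal -0.094 0.749 -0.656
  outer loop
   vertex 0.6 3.5 0.7
   vertex 4.0 4.8 1.7
   vertex 2.6 3.4 0.3
  endloop
 endfacet
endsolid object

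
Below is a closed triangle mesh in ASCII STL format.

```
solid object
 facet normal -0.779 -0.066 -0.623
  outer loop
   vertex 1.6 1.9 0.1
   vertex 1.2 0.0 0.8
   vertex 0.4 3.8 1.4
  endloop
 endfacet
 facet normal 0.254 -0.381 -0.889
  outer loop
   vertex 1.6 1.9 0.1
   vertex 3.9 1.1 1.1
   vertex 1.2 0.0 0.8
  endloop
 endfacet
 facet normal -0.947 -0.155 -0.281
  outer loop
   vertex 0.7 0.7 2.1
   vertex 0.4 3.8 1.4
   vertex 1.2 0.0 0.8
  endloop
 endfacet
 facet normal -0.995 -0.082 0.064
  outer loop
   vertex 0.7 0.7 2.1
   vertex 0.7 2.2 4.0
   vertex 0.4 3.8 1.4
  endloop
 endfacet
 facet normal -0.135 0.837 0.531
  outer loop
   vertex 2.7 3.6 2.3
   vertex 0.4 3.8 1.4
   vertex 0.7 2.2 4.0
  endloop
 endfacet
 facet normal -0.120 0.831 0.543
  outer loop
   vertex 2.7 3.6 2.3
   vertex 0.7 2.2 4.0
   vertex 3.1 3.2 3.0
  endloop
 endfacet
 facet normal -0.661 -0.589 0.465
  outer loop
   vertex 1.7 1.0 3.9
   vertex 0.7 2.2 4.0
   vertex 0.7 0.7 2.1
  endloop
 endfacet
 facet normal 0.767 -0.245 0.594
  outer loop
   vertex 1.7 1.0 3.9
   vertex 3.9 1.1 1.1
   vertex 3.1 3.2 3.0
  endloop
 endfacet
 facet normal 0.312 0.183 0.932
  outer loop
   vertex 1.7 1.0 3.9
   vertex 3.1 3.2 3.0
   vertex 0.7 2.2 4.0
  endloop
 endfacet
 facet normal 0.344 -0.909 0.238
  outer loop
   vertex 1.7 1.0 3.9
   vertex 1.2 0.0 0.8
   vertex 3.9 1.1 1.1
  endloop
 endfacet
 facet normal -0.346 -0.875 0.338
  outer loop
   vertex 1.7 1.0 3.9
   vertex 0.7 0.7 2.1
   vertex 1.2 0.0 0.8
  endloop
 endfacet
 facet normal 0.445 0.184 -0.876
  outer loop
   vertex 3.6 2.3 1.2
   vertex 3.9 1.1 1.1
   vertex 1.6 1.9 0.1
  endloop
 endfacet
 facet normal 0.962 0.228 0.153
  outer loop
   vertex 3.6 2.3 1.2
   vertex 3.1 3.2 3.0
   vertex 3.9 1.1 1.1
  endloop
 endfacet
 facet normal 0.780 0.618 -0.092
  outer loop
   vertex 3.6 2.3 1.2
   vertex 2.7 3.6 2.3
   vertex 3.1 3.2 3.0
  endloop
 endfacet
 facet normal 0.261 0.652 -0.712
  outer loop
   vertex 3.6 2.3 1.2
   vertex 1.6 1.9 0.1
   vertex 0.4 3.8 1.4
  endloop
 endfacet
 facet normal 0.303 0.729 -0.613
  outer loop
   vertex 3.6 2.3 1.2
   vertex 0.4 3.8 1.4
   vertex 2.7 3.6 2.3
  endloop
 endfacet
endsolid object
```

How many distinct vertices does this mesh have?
10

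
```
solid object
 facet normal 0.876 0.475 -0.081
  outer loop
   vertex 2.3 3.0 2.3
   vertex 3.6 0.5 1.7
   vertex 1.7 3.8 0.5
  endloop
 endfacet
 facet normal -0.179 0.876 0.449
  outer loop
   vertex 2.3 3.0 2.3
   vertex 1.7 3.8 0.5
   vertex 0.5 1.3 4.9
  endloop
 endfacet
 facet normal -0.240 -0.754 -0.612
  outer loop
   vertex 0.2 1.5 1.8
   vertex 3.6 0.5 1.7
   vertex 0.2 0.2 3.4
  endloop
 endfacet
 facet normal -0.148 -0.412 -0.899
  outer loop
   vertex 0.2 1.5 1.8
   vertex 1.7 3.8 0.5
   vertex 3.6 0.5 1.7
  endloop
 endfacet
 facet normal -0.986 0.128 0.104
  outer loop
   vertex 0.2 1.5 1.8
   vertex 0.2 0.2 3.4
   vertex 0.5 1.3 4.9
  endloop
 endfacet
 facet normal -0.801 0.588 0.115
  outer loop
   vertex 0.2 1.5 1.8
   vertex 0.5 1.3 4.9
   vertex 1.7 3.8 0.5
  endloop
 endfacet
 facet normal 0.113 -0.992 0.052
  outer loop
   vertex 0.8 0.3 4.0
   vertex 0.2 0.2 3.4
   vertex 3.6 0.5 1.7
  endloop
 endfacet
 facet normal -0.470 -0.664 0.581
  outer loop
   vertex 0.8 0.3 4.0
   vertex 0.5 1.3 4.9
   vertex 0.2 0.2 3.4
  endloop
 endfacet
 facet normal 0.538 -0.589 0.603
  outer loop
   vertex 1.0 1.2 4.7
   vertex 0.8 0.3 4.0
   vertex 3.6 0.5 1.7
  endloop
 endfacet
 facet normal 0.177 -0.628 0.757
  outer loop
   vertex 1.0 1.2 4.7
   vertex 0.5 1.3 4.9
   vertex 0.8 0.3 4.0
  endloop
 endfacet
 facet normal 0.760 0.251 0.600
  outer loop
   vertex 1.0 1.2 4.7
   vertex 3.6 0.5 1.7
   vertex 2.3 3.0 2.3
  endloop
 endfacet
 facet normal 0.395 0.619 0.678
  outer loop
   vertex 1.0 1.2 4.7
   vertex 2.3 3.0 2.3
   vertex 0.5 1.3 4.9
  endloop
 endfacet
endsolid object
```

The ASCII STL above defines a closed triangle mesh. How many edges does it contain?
18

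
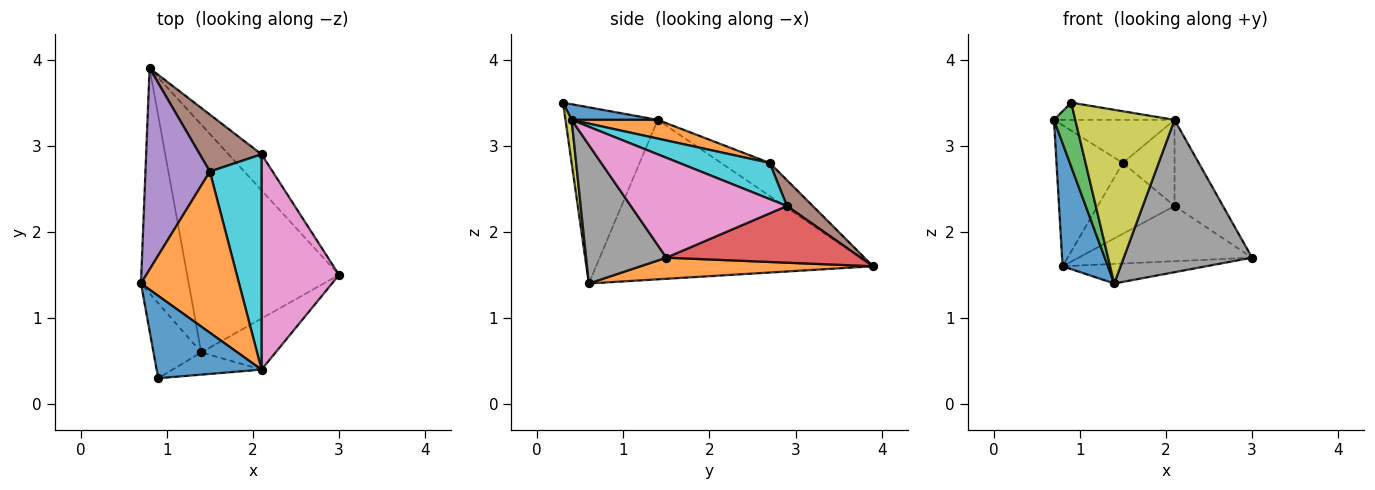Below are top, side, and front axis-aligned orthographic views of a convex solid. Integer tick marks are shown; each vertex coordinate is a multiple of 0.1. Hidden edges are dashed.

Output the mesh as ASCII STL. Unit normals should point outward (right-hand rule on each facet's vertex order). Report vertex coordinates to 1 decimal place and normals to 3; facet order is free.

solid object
 facet normal -0.946 -0.155 -0.283
  outer loop
   vertex 1.4 0.6 1.4
   vertex 0.7 1.4 3.3
   vertex 0.8 3.9 1.6
  endloop
 endfacet
 facet normal 0.137 0.085 -0.987
  outer loop
   vertex 1.4 0.6 1.4
   vertex 0.8 3.9 1.6
   vertex 3.0 1.5 1.7
  endloop
 endfacet
 facet normal -0.942 -0.218 -0.255
  outer loop
   vertex 0.9 0.3 3.5
   vertex 0.7 1.4 3.3
   vertex 1.4 0.6 1.4
  endloop
 endfacet
 facet normal 0.684 0.611 -0.398
  outer loop
   vertex 2.1 2.9 2.3
   vertex 3.0 1.5 1.7
   vertex 0.8 3.9 1.6
  endloop
 endfacet
 facet normal -0.388 0.529 0.755
  outer loop
   vertex 1.5 2.7 2.8
   vertex 0.8 3.9 1.6
   vertex 0.7 1.4 3.3
  endloop
 endfacet
 facet normal 0.254 0.754 0.606
  outer loop
   vertex 1.5 2.7 2.8
   vertex 2.1 2.9 2.3
   vertex 0.8 3.9 1.6
  endloop
 endfacet
 facet normal 0.767 0.238 0.595
  outer loop
   vertex 2.1 0.4 3.3
   vertex 3.0 1.5 1.7
   vertex 2.1 2.9 2.3
  endloop
 endfacet
 facet normal 0.510 -0.815 -0.274
  outer loop
   vertex 2.1 0.4 3.3
   vertex 1.4 0.6 1.4
   vertex 3.0 1.5 1.7
  endloop
 endfacet
 facet normal 0.061 -0.990 -0.127
  outer loop
   vertex 2.1 0.4 3.3
   vertex 0.9 0.3 3.5
   vertex 1.4 0.6 1.4
  endloop
 endfacet
 facet normal 0.545 0.311 0.778
  outer loop
   vertex 2.1 0.4 3.3
   vertex 2.1 2.9 2.3
   vertex 1.5 2.7 2.8
  endloop
 endfacet
 facet normal 0.145 0.202 0.969
  outer loop
   vertex 2.1 0.4 3.3
   vertex 0.7 1.4 3.3
   vertex 0.9 0.3 3.5
  endloop
 endfacet
 facet normal 0.181 0.254 0.950
  outer loop
   vertex 2.1 0.4 3.3
   vertex 1.5 2.7 2.8
   vertex 0.7 1.4 3.3
  endloop
 endfacet
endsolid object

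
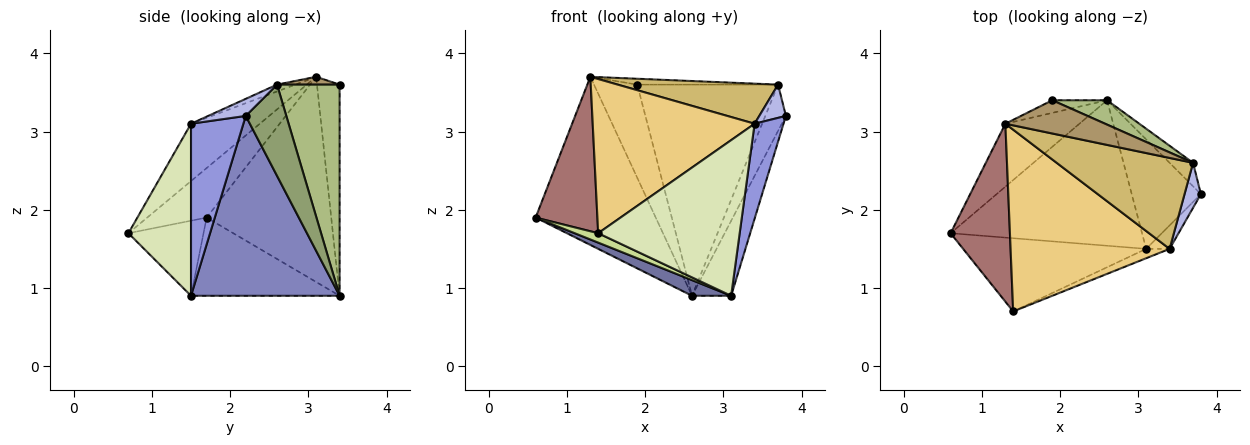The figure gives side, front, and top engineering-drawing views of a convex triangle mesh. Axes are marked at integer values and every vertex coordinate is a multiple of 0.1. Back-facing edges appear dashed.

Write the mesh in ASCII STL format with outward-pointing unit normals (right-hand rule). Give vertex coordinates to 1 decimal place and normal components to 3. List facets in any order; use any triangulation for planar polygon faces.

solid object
 facet normal -0.376 -0.099 -0.921
  outer loop
   vertex 2.6 3.4 0.9
   vertex 3.1 1.5 0.9
   vertex 0.6 1.7 1.9
  endloop
 endfacet
 facet normal 0.906 0.239 -0.348
  outer loop
   vertex 2.6 3.4 0.9
   vertex 3.8 2.2 3.2
   vertex 3.1 1.5 0.9
  endloop
 endfacet
 facet normal 0.869 -0.480 -0.119
  outer loop
   vertex 3.4 1.5 3.1
   vertex 3.1 1.5 0.9
   vertex 3.8 2.2 3.2
  endloop
 endfacet
 facet normal 0.643 -0.455 0.616
  outer loop
   vertex 3.7 2.6 3.6
   vertex 3.4 1.5 3.1
   vertex 3.8 2.2 3.2
  endloop
 endfacet
 facet normal 0.869 0.441 -0.224
  outer loop
   vertex 3.7 2.6 3.6
   vertex 3.8 2.2 3.2
   vertex 2.6 3.4 0.9
  endloop
 endfacet
 facet normal 0.404 0.909 0.105
  outer loop
   vertex 3.7 2.6 3.6
   vertex 2.6 3.4 0.9
   vertex 1.9 3.4 3.6
  endloop
 endfacet
 facet normal -0.377 -0.118 -0.919
  outer loop
   vertex 1.4 0.7 1.7
   vertex 0.6 1.7 1.9
   vertex 3.1 1.5 0.9
  endloop
 endfacet
 facet normal 0.404 -0.913 -0.055
  outer loop
   vertex 1.4 0.7 1.7
   vertex 3.1 1.5 0.9
   vertex 3.4 1.5 3.1
  endloop
 endfacet
 facet normal 0.077 0.173 0.982
  outer loop
   vertex 1.3 3.1 3.7
   vertex 3.7 2.6 3.6
   vertex 1.9 3.4 3.6
  endloop
 endfacet
 facet normal -0.046 -0.403 0.914
  outer loop
   vertex 1.3 3.1 3.7
   vertex 3.4 1.5 3.1
   vertex 3.7 2.6 3.6
  endloop
 endfacet
 facet normal -0.265 -0.624 0.735
  outer loop
   vertex 1.3 3.1 3.7
   vertex 1.4 0.7 1.7
   vertex 3.4 1.5 3.1
  endloop
 endfacet
 facet normal -0.460 0.880 -0.119
  outer loop
   vertex 1.3 3.1 3.7
   vertex 1.9 3.4 3.6
   vertex 2.6 3.4 0.9
  endloop
 endfacet
 facet normal -0.533 -0.554 0.639
  outer loop
   vertex 1.3 3.1 3.7
   vertex 0.6 1.7 1.9
   vertex 1.4 0.7 1.7
  endloop
 endfacet
 facet normal -0.697 0.672 -0.252
  outer loop
   vertex 1.3 3.1 3.7
   vertex 2.6 3.4 0.9
   vertex 0.6 1.7 1.9
  endloop
 endfacet
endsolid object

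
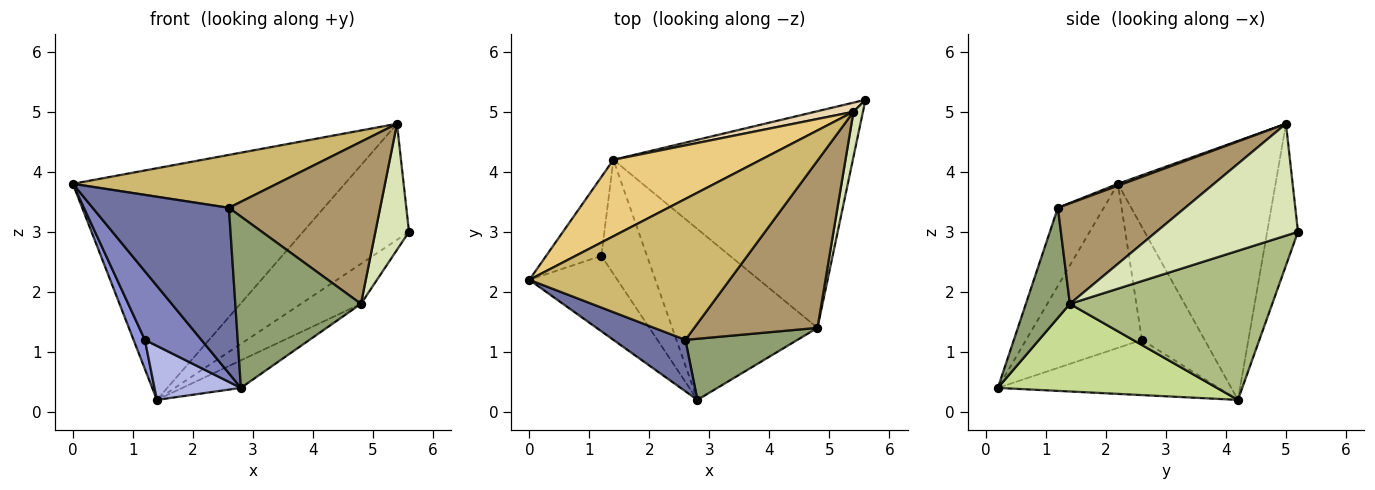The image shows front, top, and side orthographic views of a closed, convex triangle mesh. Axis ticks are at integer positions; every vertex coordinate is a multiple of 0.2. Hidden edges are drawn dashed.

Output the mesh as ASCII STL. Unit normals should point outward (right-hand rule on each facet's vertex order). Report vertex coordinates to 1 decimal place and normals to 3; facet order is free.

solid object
 facet normal -0.306 -0.909 0.283
  outer loop
   vertex 2.6 1.2 3.4
   vertex 0.0 2.2 3.8
   vertex 2.8 0.2 0.4
  endloop
 endfacet
 facet normal -0.810 -0.395 -0.434
  outer loop
   vertex 1.2 2.6 1.2
   vertex 2.8 0.2 0.4
   vertex 0.0 2.2 3.8
  endloop
 endfacet
 facet normal -0.887 -0.160 -0.434
  outer loop
   vertex 1.2 2.6 1.2
   vertex 0.0 2.2 3.8
   vertex 1.4 4.2 0.2
  endloop
 endfacet
 facet normal -0.738 -0.289 -0.610
  outer loop
   vertex 1.2 2.6 1.2
   vertex 1.4 4.2 0.2
   vertex 2.8 0.2 0.4
  endloop
 endfacet
 facet normal 0.313 -0.894 0.319
  outer loop
   vertex 4.8 1.4 1.8
   vertex 2.6 1.2 3.4
   vertex 2.8 0.2 0.4
  endloop
 endfacet
 facet normal 0.522 0.155 -0.839
  outer loop
   vertex 4.8 1.4 1.8
   vertex 1.4 4.2 0.2
   vertex 5.6 5.2 3.0
  endloop
 endfacet
 facet normal 0.512 0.137 -0.848
  outer loop
   vertex 4.8 1.4 1.8
   vertex 2.8 0.2 0.4
   vertex 1.4 4.2 0.2
  endloop
 endfacet
 facet normal 0.970 -0.230 0.082
  outer loop
   vertex 5.4 5.0 4.8
   vertex 4.8 1.4 1.8
   vertex 5.6 5.2 3.0
  endloop
 endfacet
 facet normal 0.505 -0.601 0.620
  outer loop
   vertex 5.4 5.0 4.8
   vertex 2.6 1.2 3.4
   vertex 4.8 1.4 1.8
  endloop
 endfacet
 facet normal 0.009 -0.351 0.936
  outer loop
   vertex 5.4 5.0 4.8
   vertex 0.0 2.2 3.8
   vertex 2.6 1.2 3.4
  endloop
 endfacet
 facet normal -0.482 0.832 0.275
  outer loop
   vertex 5.4 5.0 4.8
   vertex 1.4 4.2 0.2
   vertex 0.0 2.2 3.8
  endloop
 endfacet
 facet normal -0.278 0.958 0.075
  outer loop
   vertex 5.4 5.0 4.8
   vertex 5.6 5.2 3.0
   vertex 1.4 4.2 0.2
  endloop
 endfacet
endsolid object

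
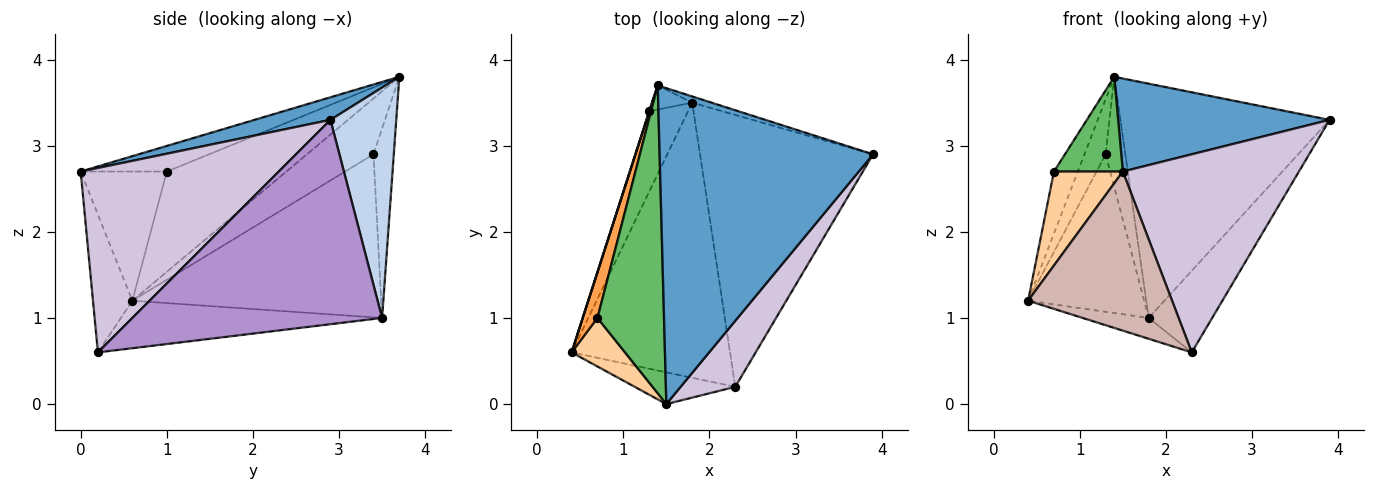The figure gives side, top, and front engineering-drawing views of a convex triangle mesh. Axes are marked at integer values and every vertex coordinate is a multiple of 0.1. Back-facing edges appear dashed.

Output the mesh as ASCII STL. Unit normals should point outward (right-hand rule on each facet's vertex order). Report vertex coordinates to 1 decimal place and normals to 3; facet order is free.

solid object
 facet normal 0.101 -0.281 0.954
  outer loop
   vertex 1.5 0.0 2.7
   vertex 3.9 2.9 3.3
   vertex 1.4 3.7 3.8
  endloop
 endfacet
 facet normal 0.300 0.954 -0.025
  outer loop
   vertex 1.8 3.5 1.0
   vertex 1.4 3.7 3.8
   vertex 3.9 2.9 3.3
  endloop
 endfacet
 facet normal -0.971 0.194 0.143
  outer loop
   vertex 0.7 1.0 2.7
   vertex 1.4 3.7 3.8
   vertex 0.4 0.6 1.2
  endloop
 endfacet
 facet normal -0.743 -0.594 0.307
  outer loop
   vertex 0.7 1.0 2.7
   vertex 0.4 0.6 1.2
   vertex 1.5 0.0 2.7
  endloop
 endfacet
 facet normal -0.345 -0.276 0.897
  outer loop
   vertex 0.7 1.0 2.7
   vertex 1.5 0.0 2.7
   vertex 1.4 3.7 3.8
  endloop
 endfacet
 facet normal -0.953 0.303 0.005
  outer loop
   vertex 1.3 3.4 2.9
   vertex 0.4 0.6 1.2
   vertex 1.4 3.7 3.8
  endloop
 endfacet
 facet normal -0.886 0.413 -0.211
  outer loop
   vertex 1.3 3.4 2.9
   vertex 1.8 3.5 1.0
   vertex 0.4 0.6 1.2
  endloop
 endfacet
 facet normal -0.710 0.688 -0.151
  outer loop
   vertex 1.3 3.4 2.9
   vertex 1.4 3.7 3.8
   vertex 1.8 3.5 1.0
  endloop
 endfacet
 facet normal 0.749 0.190 -0.634
  outer loop
   vertex 2.3 0.2 0.6
   vertex 1.8 3.5 1.0
   vertex 3.9 2.9 3.3
  endloop
 endfacet
 facet normal 0.730 -0.649 0.216
  outer loop
   vertex 2.3 0.2 0.6
   vertex 3.9 2.9 3.3
   vertex 1.5 0.0 2.7
  endloop
 endfacet
 facet normal -0.286 0.072 -0.955
  outer loop
   vertex 2.3 0.2 0.6
   vertex 0.4 0.6 1.2
   vertex 1.8 3.5 1.0
  endloop
 endfacet
 facet normal -0.259 -0.947 -0.189
  outer loop
   vertex 2.3 0.2 0.6
   vertex 1.5 0.0 2.7
   vertex 0.4 0.6 1.2
  endloop
 endfacet
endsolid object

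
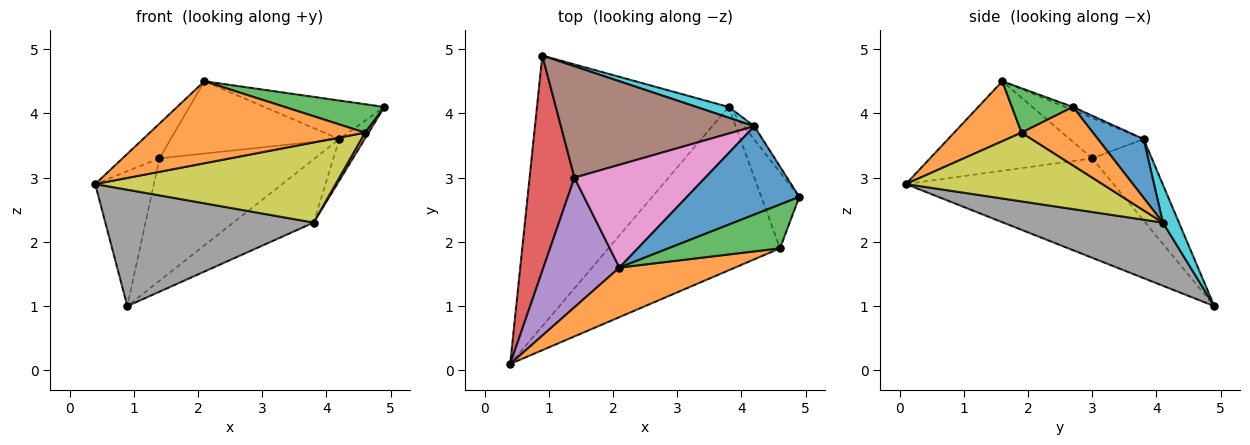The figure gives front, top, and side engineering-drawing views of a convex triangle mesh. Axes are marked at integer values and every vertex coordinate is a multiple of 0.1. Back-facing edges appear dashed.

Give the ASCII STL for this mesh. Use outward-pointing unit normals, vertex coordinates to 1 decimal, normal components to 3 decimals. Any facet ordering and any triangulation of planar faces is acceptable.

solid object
 facet normal -0.026 0.400 0.916
  outer loop
   vertex 4.2 3.8 3.6
   vertex 2.1 1.6 4.5
   vertex 4.9 2.7 4.1
  endloop
 endfacet
 facet normal 0.259 -0.827 0.500
  outer loop
   vertex 4.6 1.9 3.7
   vertex 2.1 1.6 4.5
   vertex 0.4 0.1 2.9
  endloop
 endfacet
 facet normal 0.317 -0.517 0.796
  outer loop
   vertex 4.6 1.9 3.7
   vertex 4.9 2.7 4.1
   vertex 2.1 1.6 4.5
  endloop
 endfacet
 facet normal -0.883 0.250 0.398
  outer loop
   vertex 1.4 3.0 3.3
   vertex 0.9 4.9 1.0
   vertex 0.4 0.1 2.9
  endloop
 endfacet
 facet normal -0.751 0.171 0.638
  outer loop
   vertex 1.4 3.0 3.3
   vertex 0.4 0.1 2.9
   vertex 2.1 1.6 4.5
  endloop
 endfacet
 facet normal -0.273 0.712 0.647
  outer loop
   vertex 1.4 3.0 3.3
   vertex 4.2 3.8 3.6
   vertex 0.9 4.9 1.0
  endloop
 endfacet
 facet normal -0.244 0.558 0.793
  outer loop
   vertex 1.4 3.0 3.3
   vertex 2.1 1.6 4.5
   vertex 4.2 3.8 3.6
  endloop
 endfacet
 facet normal 0.290 -0.378 -0.879
  outer loop
   vertex 3.8 4.1 2.3
   vertex 0.4 0.1 2.9
   vertex 0.9 4.9 1.0
  endloop
 endfacet
 facet normal 0.339 -0.414 -0.845
  outer loop
   vertex 3.8 4.1 2.3
   vertex 4.6 1.9 3.7
   vertex 0.4 0.1 2.9
  endloop
 endfacet
 facet normal 0.193 0.967 0.164
  outer loop
   vertex 3.8 4.1 2.3
   vertex 0.9 4.9 1.0
   vertex 4.2 3.8 3.6
  endloop
 endfacet
 facet normal 0.864 0.479 -0.155
  outer loop
   vertex 3.8 4.1 2.3
   vertex 4.2 3.8 3.6
   vertex 4.9 2.7 4.1
  endloop
 endfacet
 facet normal 0.838 -0.042 -0.545
  outer loop
   vertex 3.8 4.1 2.3
   vertex 4.9 2.7 4.1
   vertex 4.6 1.9 3.7
  endloop
 endfacet
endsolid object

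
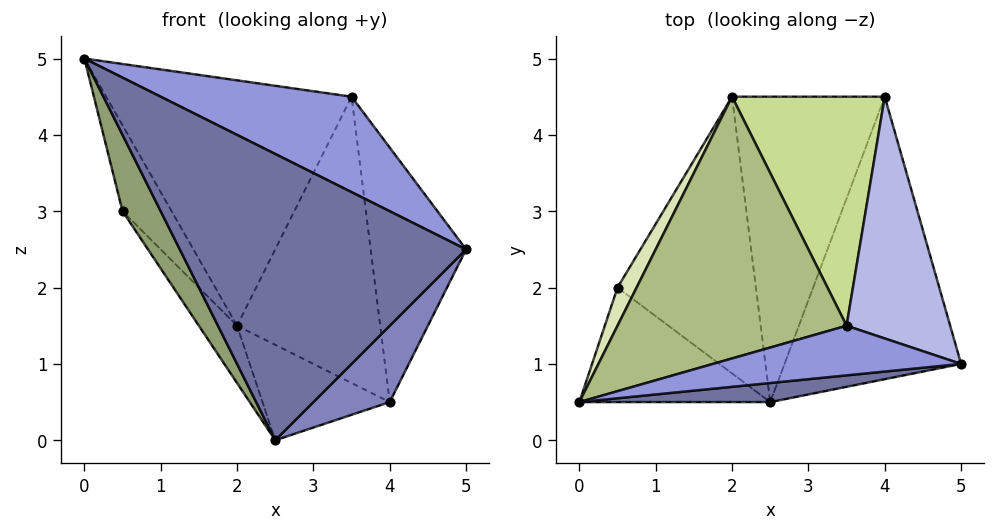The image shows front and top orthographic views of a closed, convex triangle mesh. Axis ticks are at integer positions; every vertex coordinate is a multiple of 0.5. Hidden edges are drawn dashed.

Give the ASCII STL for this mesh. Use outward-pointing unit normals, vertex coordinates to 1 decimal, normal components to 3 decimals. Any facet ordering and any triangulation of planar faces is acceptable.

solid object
 facet normal 0.132 -0.989 0.066
  outer loop
   vertex 2.5 0.5 0.0
   vertex 5.0 1.0 2.5
   vertex 0.0 0.5 5.0
  endloop
 endfacet
 facet normal 0.713 -0.183 -0.677
  outer loop
   vertex 2.5 0.5 0.0
   vertex 4.0 4.5 0.5
   vertex 5.0 1.0 2.5
  endloop
 endfacet
 facet normal 0.304 -0.845 0.439
  outer loop
   vertex 3.5 1.5 4.5
   vertex 0.0 0.5 5.0
   vertex 5.0 1.0 2.5
  endloop
 endfacet
 facet normal 0.757 0.473 0.450
  outer loop
   vertex 3.5 1.5 4.5
   vertex 5.0 1.0 2.5
   vertex 4.0 4.5 0.5
  endloop
 endfacet
 facet normal -0.857 -0.286 -0.429
  outer loop
   vertex 0.5 2.0 3.0
   vertex 2.5 0.5 0.0
   vertex 0.0 0.5 5.0
  endloop
 endfacet
 facet normal -0.091 0.681 0.727
  outer loop
   vertex 2.0 4.5 1.5
   vertex 0.0 0.5 5.0
   vertex 3.5 1.5 4.5
  endloop
 endfacet
 facet normal 0.298 0.745 0.596
  outer loop
   vertex 2.0 4.5 1.5
   vertex 3.5 1.5 4.5
   vertex 4.0 4.5 0.5
  endloop
 endfacet
 facet normal -0.745 0.610 0.271
  outer loop
   vertex 2.0 4.5 1.5
   vertex 0.5 2.0 3.0
   vertex 0.0 0.5 5.0
  endloop
 endfacet
 facet normal -0.431 0.269 -0.861
  outer loop
   vertex 2.0 4.5 1.5
   vertex 4.0 4.5 0.5
   vertex 2.5 0.5 0.0
  endloop
 endfacet
 facet normal -0.796 0.123 -0.592
  outer loop
   vertex 2.0 4.5 1.5
   vertex 2.5 0.5 0.0
   vertex 0.5 2.0 3.0
  endloop
 endfacet
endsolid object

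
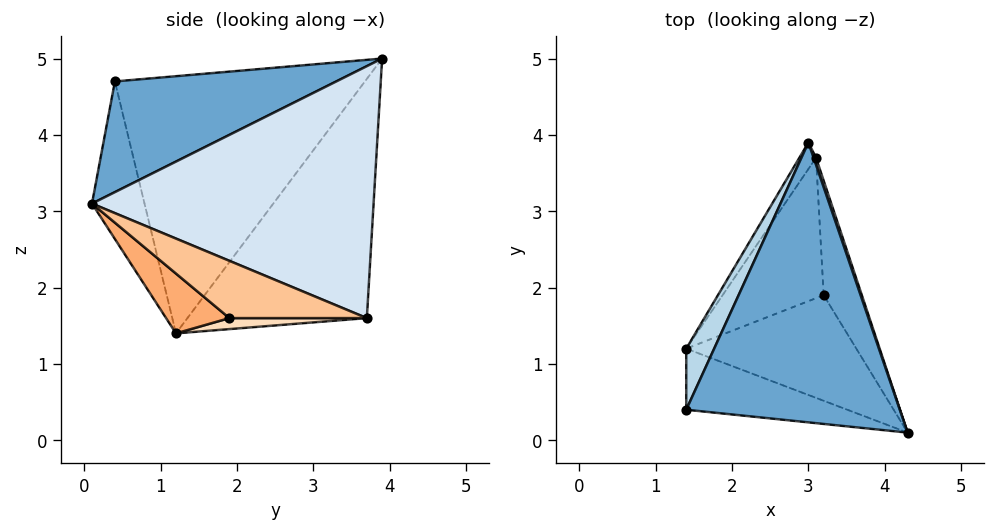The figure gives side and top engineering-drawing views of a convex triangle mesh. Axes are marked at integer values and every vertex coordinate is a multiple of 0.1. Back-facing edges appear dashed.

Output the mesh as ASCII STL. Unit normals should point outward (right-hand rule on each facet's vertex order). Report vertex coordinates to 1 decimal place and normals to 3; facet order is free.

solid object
 facet normal 0.442 -0.275 0.853
  outer loop
   vertex 3.0 3.9 5.0
   vertex 1.4 0.4 4.7
   vertex 4.3 0.1 3.1
  endloop
 endfacet
 facet normal -0.225 -0.947 -0.230
  outer loop
   vertex 1.4 1.2 1.4
   vertex 4.3 0.1 3.1
   vertex 1.4 0.4 4.7
  endloop
 endfacet
 facet normal -0.908 0.407 0.099
  outer loop
   vertex 1.4 1.2 1.4
   vertex 1.4 0.4 4.7
   vertex 3.0 3.9 5.0
  endloop
 endfacet
 facet normal 0.948 0.320 0.009
  outer loop
   vertex 3.1 3.7 1.6
   vertex 3.0 3.9 5.0
   vertex 4.3 0.1 3.1
  endloop
 endfacet
 facet normal -0.823 0.565 -0.057
  outer loop
   vertex 3.1 3.7 1.6
   vertex 1.4 1.2 1.4
   vertex 3.0 3.9 5.0
  endloop
 endfacet
 facet normal 0.287 -0.504 -0.815
  outer loop
   vertex 3.2 1.9 1.6
   vertex 4.3 0.1 3.1
   vertex 1.4 1.2 1.4
  endloop
 endfacet
 facet normal 0.831 0.046 -0.554
  outer loop
   vertex 3.2 1.9 1.6
   vertex 3.1 3.7 1.6
   vertex 4.3 0.1 3.1
  endloop
 endfacet
 facet normal 0.108 0.006 -0.994
  outer loop
   vertex 3.2 1.9 1.6
   vertex 1.4 1.2 1.4
   vertex 3.1 3.7 1.6
  endloop
 endfacet
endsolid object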